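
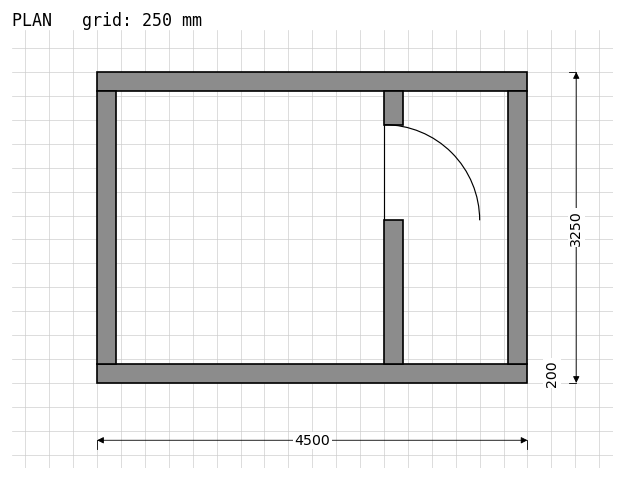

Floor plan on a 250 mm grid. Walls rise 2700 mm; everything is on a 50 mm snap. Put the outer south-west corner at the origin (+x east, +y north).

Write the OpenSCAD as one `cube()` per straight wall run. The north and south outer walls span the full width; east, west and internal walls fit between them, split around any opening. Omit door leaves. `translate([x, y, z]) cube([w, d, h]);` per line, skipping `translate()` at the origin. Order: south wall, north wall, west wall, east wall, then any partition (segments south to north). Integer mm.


cube([4500, 200, 2700]);
translate([0, 3050, 0]) cube([4500, 200, 2700]);
translate([0, 200, 0]) cube([200, 2850, 2700]);
translate([4300, 200, 0]) cube([200, 2850, 2700]);
translate([3000, 200, 0]) cube([200, 1500, 2700]);
translate([3000, 2700, 0]) cube([200, 350, 2700]);


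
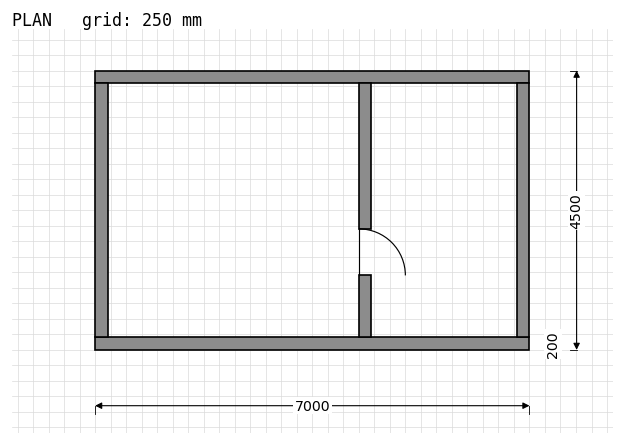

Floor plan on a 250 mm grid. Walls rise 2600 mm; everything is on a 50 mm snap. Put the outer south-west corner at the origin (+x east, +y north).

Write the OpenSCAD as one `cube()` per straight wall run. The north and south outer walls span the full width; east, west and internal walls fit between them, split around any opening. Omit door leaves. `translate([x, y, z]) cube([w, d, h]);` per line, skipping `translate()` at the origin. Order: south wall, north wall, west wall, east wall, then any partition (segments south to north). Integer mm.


cube([7000, 200, 2600]);
translate([0, 4300, 0]) cube([7000, 200, 2600]);
translate([0, 200, 0]) cube([200, 4100, 2600]);
translate([6800, 200, 0]) cube([200, 4100, 2600]);
translate([4250, 200, 0]) cube([200, 1000, 2600]);
translate([4250, 1950, 0]) cube([200, 2350, 2600]);


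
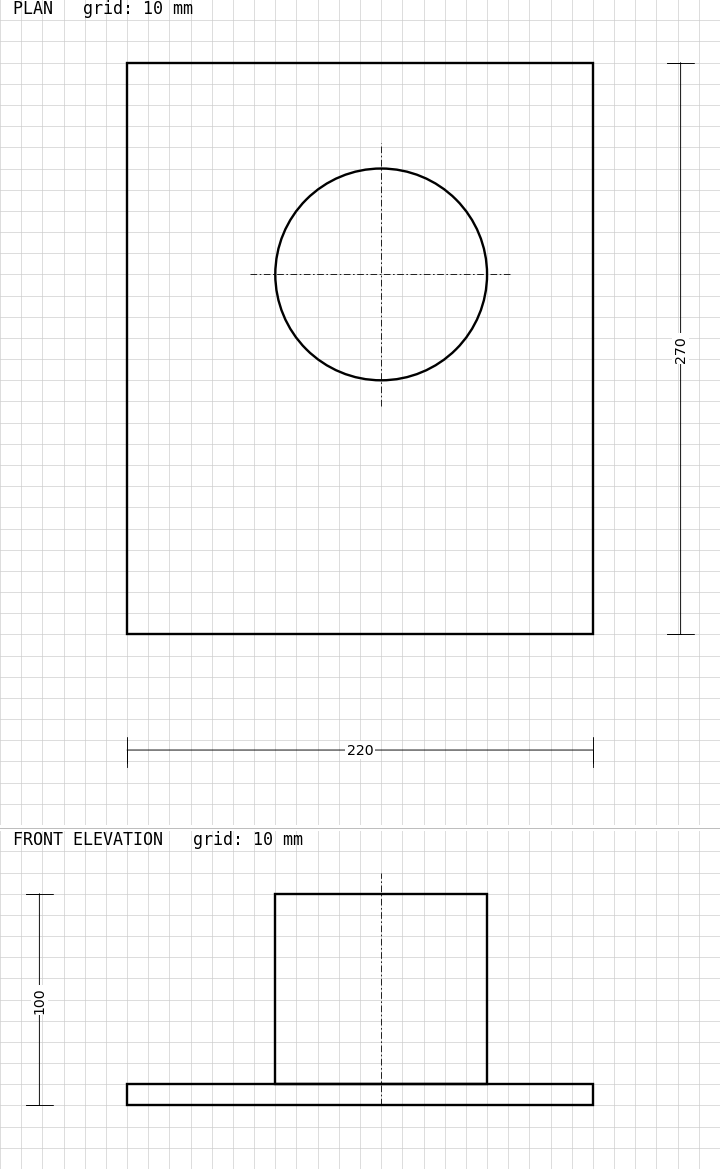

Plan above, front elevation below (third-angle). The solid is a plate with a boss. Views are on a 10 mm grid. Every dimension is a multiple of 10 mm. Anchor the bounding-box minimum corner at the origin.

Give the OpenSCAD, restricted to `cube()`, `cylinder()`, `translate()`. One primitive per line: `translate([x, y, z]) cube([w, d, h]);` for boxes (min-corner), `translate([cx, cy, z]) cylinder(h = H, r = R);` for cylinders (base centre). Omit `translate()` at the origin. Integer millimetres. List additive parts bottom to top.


cube([220, 270, 10]);
translate([120, 170, 10]) cylinder(h = 90, r = 50);


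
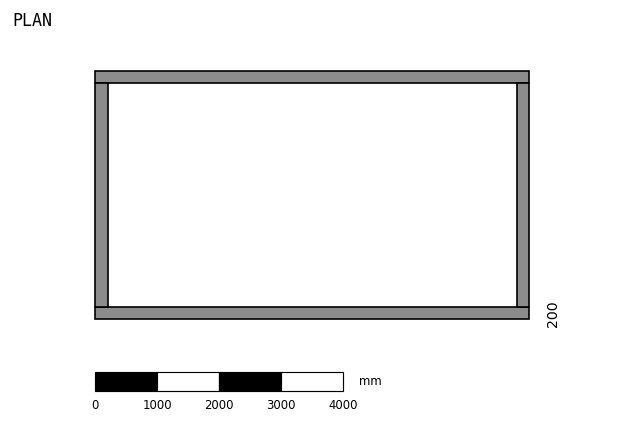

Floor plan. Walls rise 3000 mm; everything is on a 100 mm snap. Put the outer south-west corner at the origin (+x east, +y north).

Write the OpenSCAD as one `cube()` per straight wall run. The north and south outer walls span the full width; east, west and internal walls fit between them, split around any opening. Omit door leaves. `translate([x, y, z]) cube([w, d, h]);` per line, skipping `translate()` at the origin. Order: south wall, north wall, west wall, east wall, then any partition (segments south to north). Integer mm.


cube([7000, 200, 3000]);
translate([0, 3800, 0]) cube([7000, 200, 3000]);
translate([0, 200, 0]) cube([200, 3600, 3000]);
translate([6800, 200, 0]) cube([200, 3600, 3000]);


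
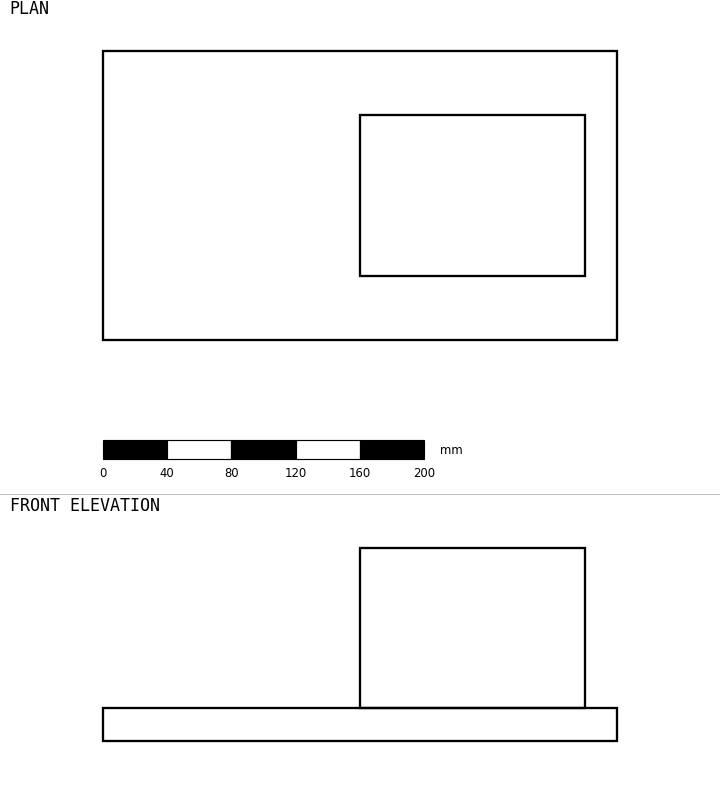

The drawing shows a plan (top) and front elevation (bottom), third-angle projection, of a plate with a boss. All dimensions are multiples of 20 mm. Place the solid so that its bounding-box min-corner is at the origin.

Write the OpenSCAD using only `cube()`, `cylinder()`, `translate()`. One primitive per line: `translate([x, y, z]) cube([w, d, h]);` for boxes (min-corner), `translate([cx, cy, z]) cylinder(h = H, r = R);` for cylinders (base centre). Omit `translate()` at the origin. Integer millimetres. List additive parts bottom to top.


cube([320, 180, 20]);
translate([160, 40, 20]) cube([140, 100, 100]);


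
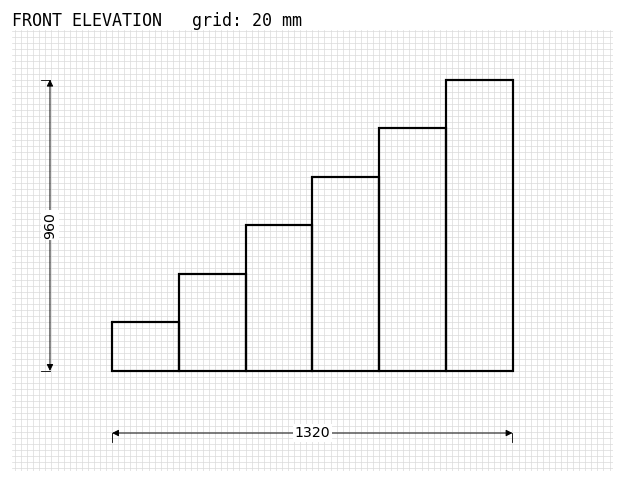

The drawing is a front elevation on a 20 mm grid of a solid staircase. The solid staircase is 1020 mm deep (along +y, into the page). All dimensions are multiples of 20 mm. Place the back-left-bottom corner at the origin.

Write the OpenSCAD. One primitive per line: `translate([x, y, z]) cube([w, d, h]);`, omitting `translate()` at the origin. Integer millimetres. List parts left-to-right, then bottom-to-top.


cube([220, 1020, 160]);
translate([220, 0, 0]) cube([220, 1020, 320]);
translate([440, 0, 0]) cube([220, 1020, 480]);
translate([660, 0, 0]) cube([220, 1020, 640]);
translate([880, 0, 0]) cube([220, 1020, 800]);
translate([1100, 0, 0]) cube([220, 1020, 960]);


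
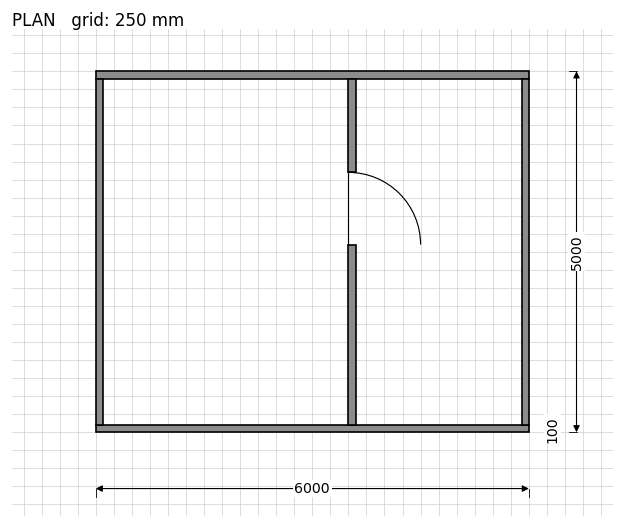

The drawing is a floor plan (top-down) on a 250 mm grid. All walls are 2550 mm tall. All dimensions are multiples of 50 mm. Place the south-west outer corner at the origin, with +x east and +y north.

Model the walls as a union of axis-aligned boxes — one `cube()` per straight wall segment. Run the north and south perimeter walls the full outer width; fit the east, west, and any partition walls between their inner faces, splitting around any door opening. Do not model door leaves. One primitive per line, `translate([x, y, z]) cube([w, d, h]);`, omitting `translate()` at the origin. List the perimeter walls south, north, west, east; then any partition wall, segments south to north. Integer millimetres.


cube([6000, 100, 2550]);
translate([0, 4900, 0]) cube([6000, 100, 2550]);
translate([0, 100, 0]) cube([100, 4800, 2550]);
translate([5900, 100, 0]) cube([100, 4800, 2550]);
translate([3500, 100, 0]) cube([100, 2500, 2550]);
translate([3500, 3600, 0]) cube([100, 1300, 2550]);


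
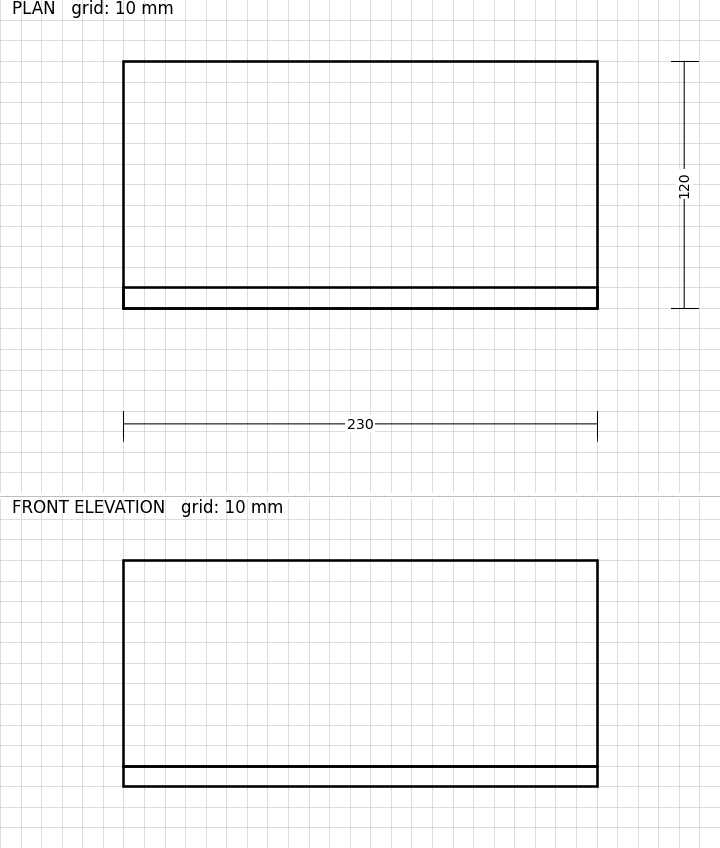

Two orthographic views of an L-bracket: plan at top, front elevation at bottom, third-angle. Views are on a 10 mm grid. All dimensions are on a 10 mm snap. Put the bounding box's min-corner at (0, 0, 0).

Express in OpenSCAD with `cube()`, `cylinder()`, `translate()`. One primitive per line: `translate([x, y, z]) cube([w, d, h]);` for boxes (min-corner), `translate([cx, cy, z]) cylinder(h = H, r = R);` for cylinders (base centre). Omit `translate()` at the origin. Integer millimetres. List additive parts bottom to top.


cube([230, 120, 10]);
translate([0, 0, 10]) cube([230, 10, 100]);


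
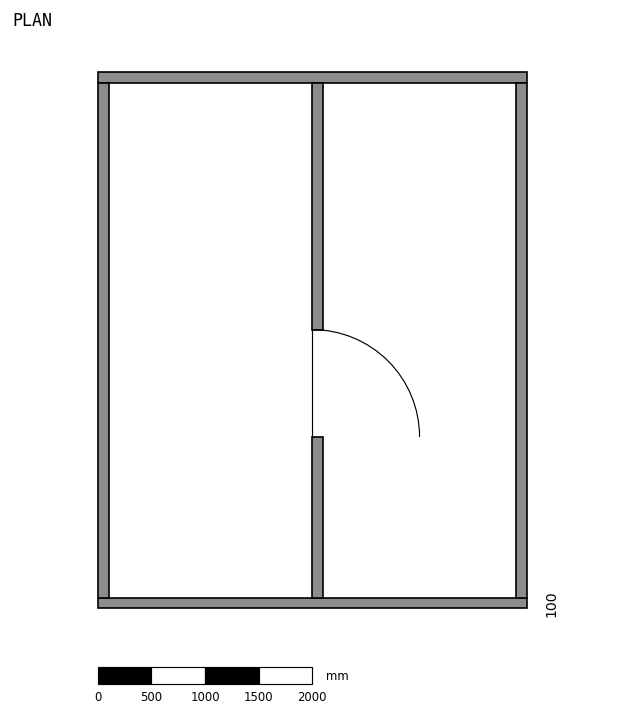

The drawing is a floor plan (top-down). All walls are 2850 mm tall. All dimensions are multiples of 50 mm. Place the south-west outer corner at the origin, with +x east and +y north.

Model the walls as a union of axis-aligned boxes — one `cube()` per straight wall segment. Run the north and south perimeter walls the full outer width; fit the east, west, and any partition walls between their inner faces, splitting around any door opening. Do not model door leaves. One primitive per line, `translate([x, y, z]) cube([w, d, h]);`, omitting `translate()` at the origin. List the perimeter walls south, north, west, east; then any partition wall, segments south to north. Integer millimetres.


cube([4000, 100, 2850]);
translate([0, 4900, 0]) cube([4000, 100, 2850]);
translate([0, 100, 0]) cube([100, 4800, 2850]);
translate([3900, 100, 0]) cube([100, 4800, 2850]);
translate([2000, 100, 0]) cube([100, 1500, 2850]);
translate([2000, 2600, 0]) cube([100, 2300, 2850]);


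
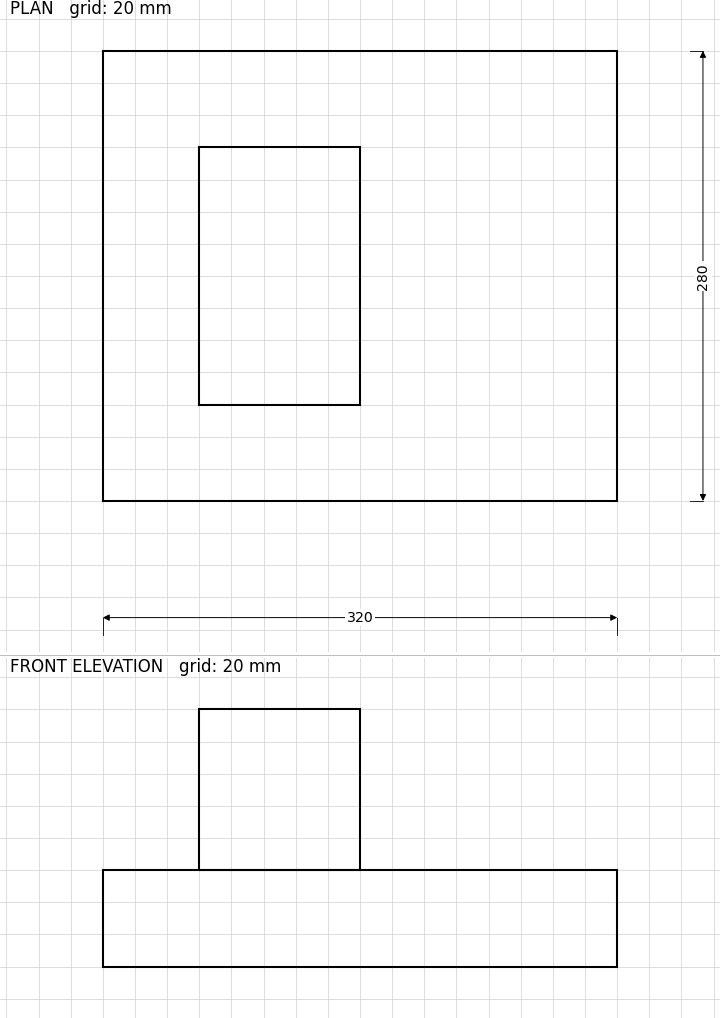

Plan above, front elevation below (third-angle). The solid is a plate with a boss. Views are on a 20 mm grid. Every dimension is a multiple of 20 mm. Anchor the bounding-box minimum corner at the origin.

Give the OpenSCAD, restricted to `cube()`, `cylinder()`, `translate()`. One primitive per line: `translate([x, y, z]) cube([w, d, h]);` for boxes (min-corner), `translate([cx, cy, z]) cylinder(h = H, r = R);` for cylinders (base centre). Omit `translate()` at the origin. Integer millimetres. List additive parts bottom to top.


cube([320, 280, 60]);
translate([60, 60, 60]) cube([100, 160, 100]);


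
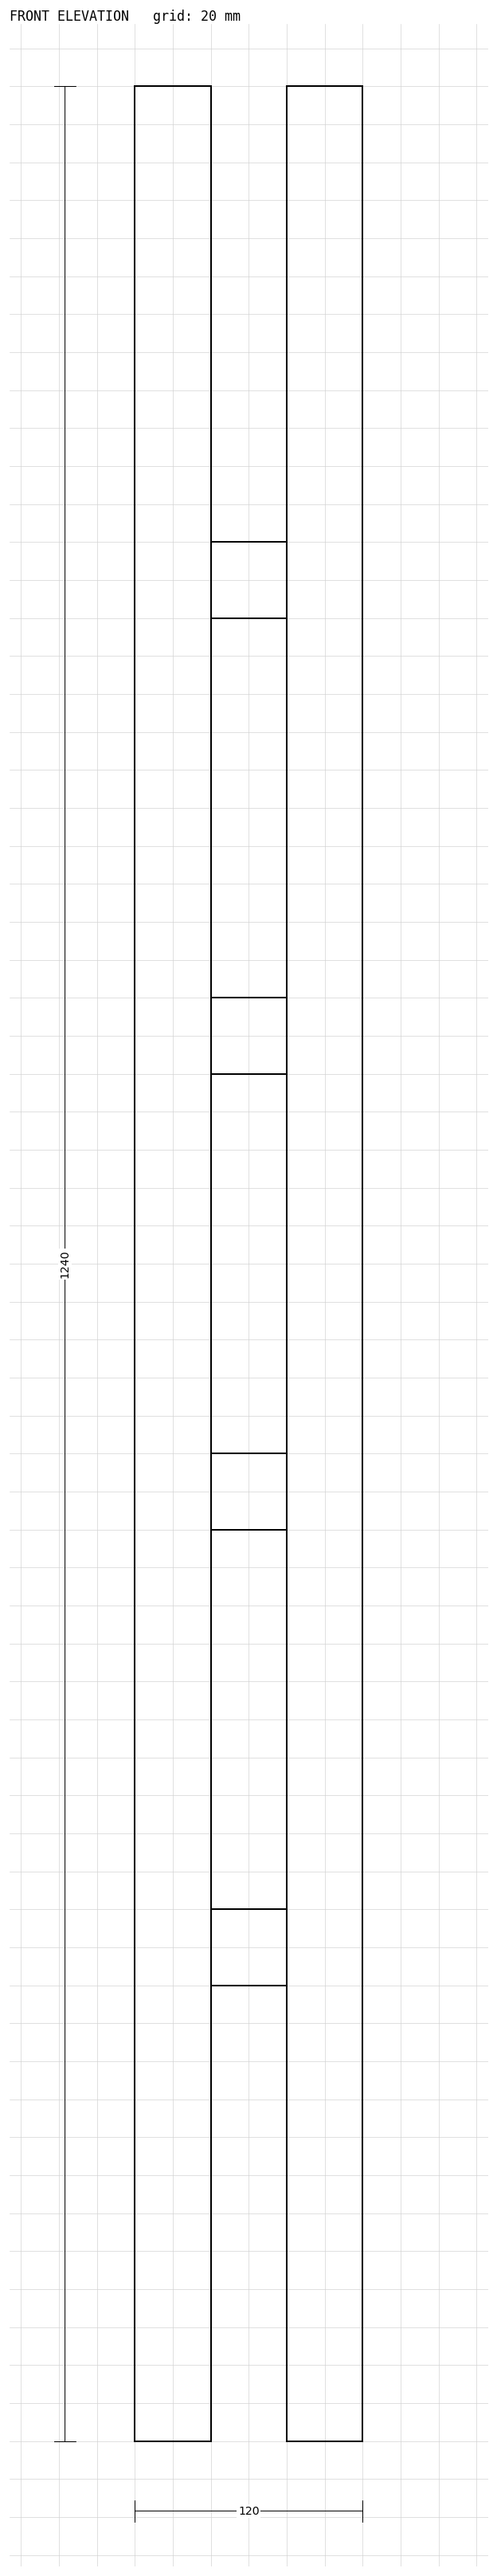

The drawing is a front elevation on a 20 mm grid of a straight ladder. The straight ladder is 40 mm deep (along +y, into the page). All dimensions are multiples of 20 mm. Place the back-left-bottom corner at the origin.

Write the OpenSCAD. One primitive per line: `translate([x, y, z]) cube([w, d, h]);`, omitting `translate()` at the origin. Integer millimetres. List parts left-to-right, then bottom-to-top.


cube([40, 40, 1240]);
translate([40, 0, 240]) cube([40, 40, 40]);
translate([40, 0, 480]) cube([40, 40, 40]);
translate([40, 0, 720]) cube([40, 40, 40]);
translate([40, 0, 960]) cube([40, 40, 40]);
translate([80, 0, 0]) cube([40, 40, 1240]);


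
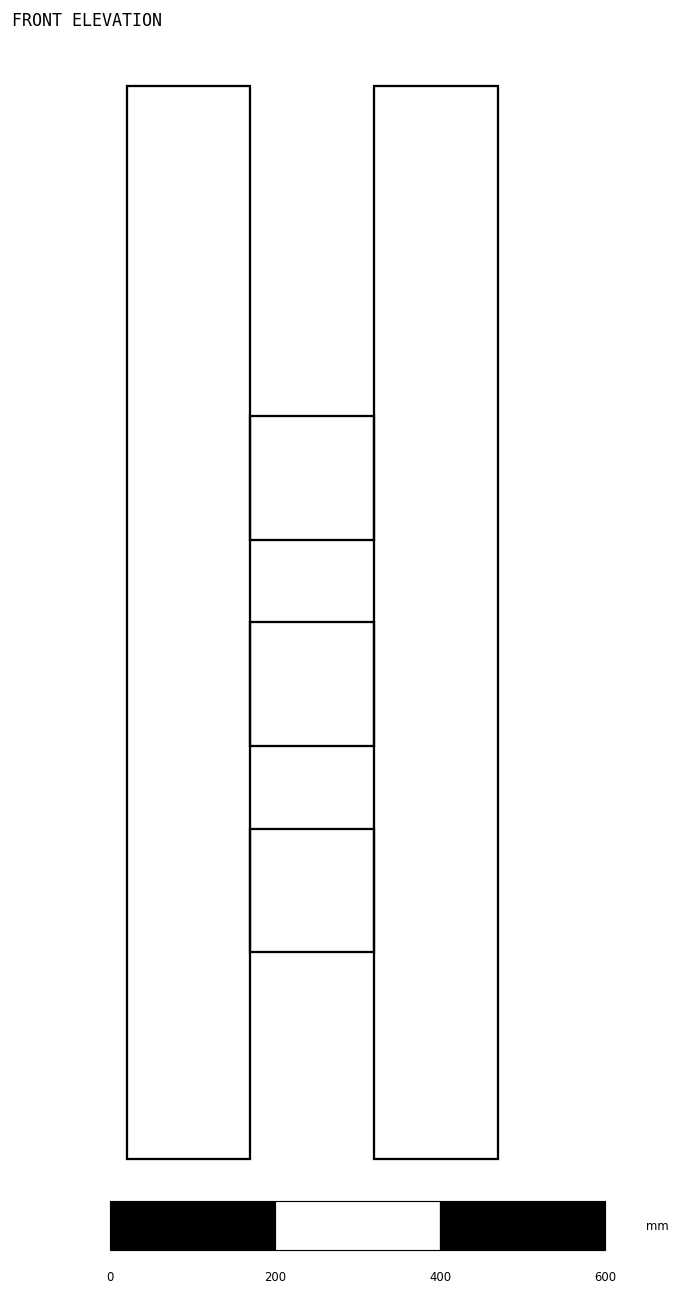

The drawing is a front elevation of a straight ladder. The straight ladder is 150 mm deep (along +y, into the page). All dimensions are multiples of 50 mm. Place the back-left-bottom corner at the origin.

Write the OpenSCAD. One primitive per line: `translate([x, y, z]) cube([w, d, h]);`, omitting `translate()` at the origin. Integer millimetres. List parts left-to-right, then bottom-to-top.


cube([150, 150, 1300]);
translate([150, 0, 250]) cube([150, 150, 150]);
translate([150, 0, 500]) cube([150, 150, 150]);
translate([150, 0, 750]) cube([150, 150, 150]);
translate([300, 0, 0]) cube([150, 150, 1300]);


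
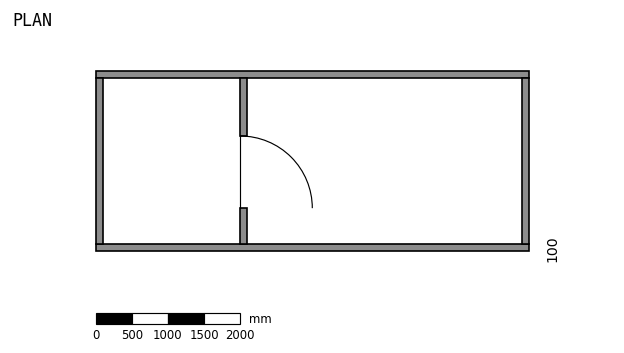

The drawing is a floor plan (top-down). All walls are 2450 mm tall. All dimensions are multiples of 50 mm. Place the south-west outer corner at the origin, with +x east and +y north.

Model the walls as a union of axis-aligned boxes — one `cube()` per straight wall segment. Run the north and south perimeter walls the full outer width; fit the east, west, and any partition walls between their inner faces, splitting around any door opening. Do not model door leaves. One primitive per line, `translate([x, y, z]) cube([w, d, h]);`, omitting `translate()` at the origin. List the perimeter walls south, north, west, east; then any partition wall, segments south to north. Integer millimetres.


cube([6000, 100, 2450]);
translate([0, 2400, 0]) cube([6000, 100, 2450]);
translate([0, 100, 0]) cube([100, 2300, 2450]);
translate([5900, 100, 0]) cube([100, 2300, 2450]);
translate([2000, 100, 0]) cube([100, 500, 2450]);
translate([2000, 1600, 0]) cube([100, 800, 2450]);


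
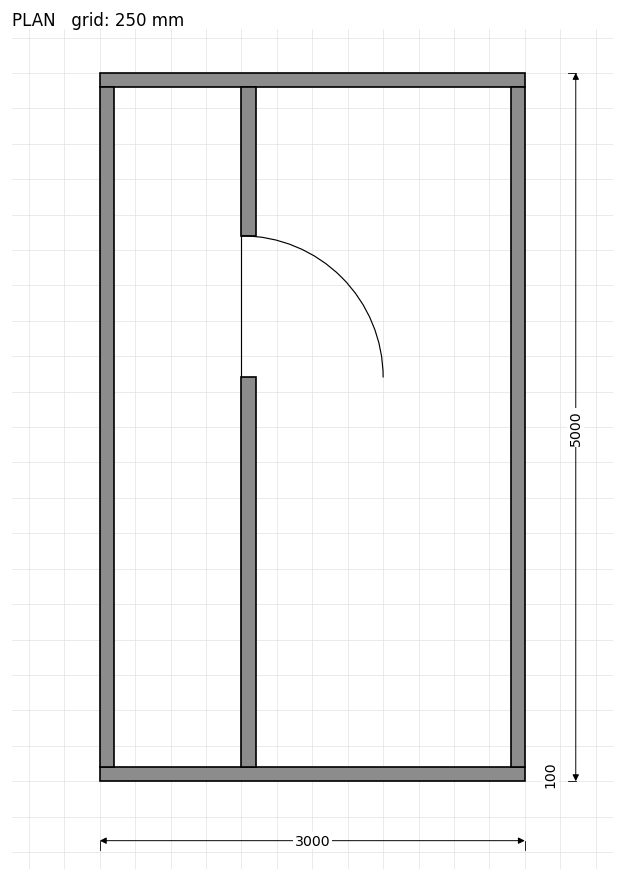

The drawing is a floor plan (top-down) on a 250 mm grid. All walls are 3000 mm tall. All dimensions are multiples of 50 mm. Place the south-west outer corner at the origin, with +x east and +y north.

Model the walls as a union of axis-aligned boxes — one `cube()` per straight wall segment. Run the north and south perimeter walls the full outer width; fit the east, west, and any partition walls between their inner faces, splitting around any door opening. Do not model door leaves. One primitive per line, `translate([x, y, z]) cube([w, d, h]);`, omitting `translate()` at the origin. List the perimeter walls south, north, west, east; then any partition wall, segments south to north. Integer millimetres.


cube([3000, 100, 3000]);
translate([0, 4900, 0]) cube([3000, 100, 3000]);
translate([0, 100, 0]) cube([100, 4800, 3000]);
translate([2900, 100, 0]) cube([100, 4800, 3000]);
translate([1000, 100, 0]) cube([100, 2750, 3000]);
translate([1000, 3850, 0]) cube([100, 1050, 3000]);


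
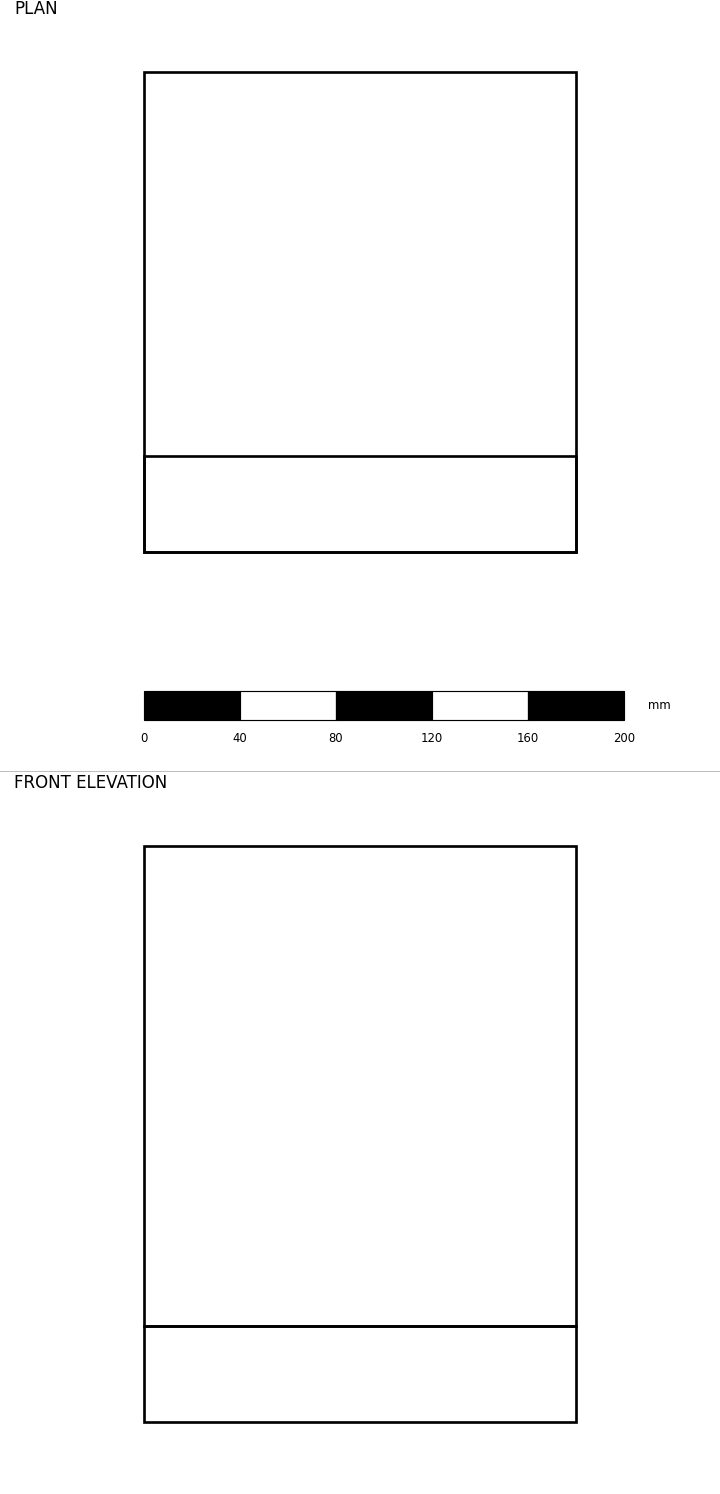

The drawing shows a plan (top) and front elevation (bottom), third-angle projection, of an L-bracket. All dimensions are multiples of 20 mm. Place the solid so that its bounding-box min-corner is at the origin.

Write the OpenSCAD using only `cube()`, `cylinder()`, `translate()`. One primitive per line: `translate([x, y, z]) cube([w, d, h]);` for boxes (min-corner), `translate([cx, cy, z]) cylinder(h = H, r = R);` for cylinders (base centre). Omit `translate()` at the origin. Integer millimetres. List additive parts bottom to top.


cube([180, 200, 40]);
translate([0, 0, 40]) cube([180, 40, 200]);


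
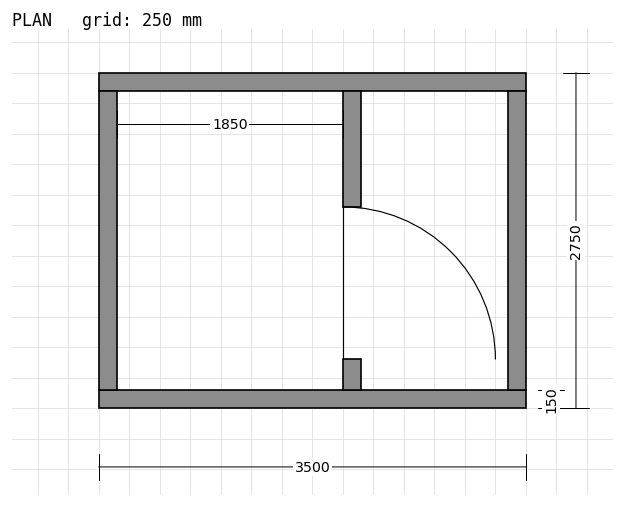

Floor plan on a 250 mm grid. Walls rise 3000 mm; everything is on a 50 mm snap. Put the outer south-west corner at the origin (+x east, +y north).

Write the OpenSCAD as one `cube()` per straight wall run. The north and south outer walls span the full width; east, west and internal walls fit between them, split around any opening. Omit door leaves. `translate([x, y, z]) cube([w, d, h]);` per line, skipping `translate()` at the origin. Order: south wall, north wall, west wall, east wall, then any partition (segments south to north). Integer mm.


cube([3500, 150, 3000]);
translate([0, 2600, 0]) cube([3500, 150, 3000]);
translate([0, 150, 0]) cube([150, 2450, 3000]);
translate([3350, 150, 0]) cube([150, 2450, 3000]);
translate([2000, 150, 0]) cube([150, 250, 3000]);
translate([2000, 1650, 0]) cube([150, 950, 3000]);


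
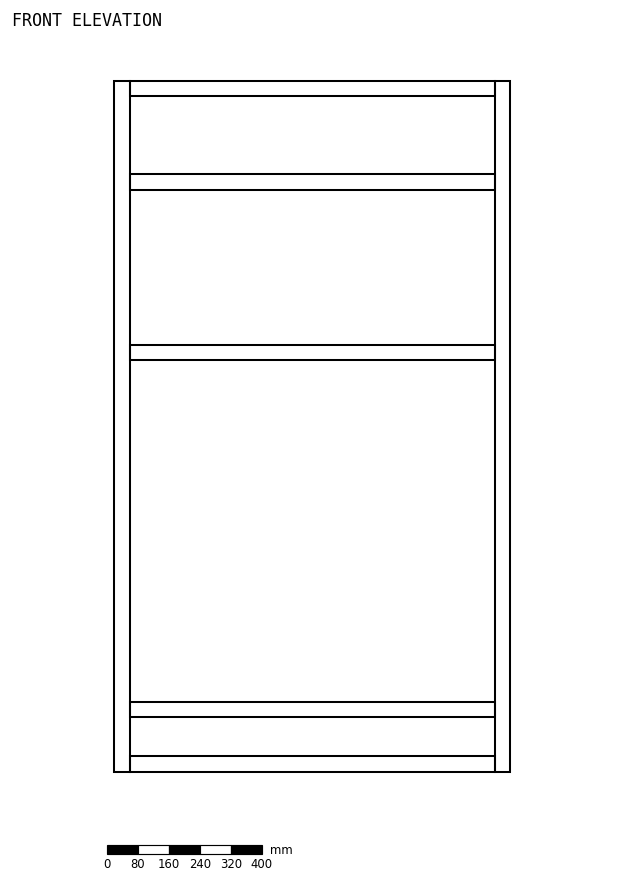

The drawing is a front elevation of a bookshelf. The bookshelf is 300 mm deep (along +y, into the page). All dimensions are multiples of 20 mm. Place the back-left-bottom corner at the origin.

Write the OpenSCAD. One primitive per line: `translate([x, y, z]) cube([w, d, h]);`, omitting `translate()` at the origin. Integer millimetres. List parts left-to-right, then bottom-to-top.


cube([40, 300, 1780]);
translate([40, 0, 0]) cube([940, 300, 40]);
translate([40, 0, 140]) cube([940, 300, 40]);
translate([40, 0, 1060]) cube([940, 300, 40]);
translate([40, 0, 1500]) cube([940, 300, 40]);
translate([40, 0, 1740]) cube([940, 300, 40]);
translate([980, 0, 0]) cube([40, 300, 1780]);


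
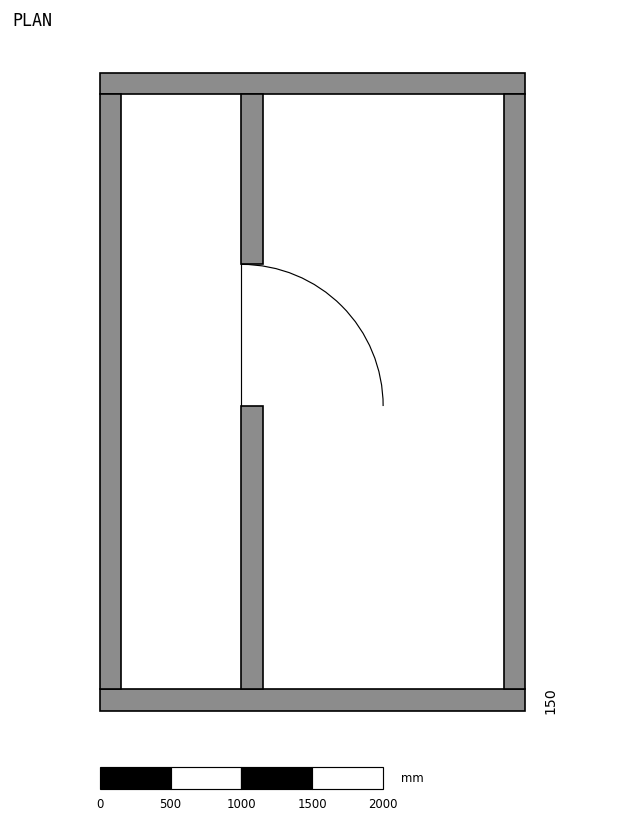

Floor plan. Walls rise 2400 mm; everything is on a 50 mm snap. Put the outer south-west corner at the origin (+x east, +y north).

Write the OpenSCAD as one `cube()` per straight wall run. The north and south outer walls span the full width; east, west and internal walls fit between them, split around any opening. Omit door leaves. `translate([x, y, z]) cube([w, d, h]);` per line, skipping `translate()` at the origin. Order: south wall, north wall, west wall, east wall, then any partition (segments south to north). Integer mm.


cube([3000, 150, 2400]);
translate([0, 4350, 0]) cube([3000, 150, 2400]);
translate([0, 150, 0]) cube([150, 4200, 2400]);
translate([2850, 150, 0]) cube([150, 4200, 2400]);
translate([1000, 150, 0]) cube([150, 2000, 2400]);
translate([1000, 3150, 0]) cube([150, 1200, 2400]);


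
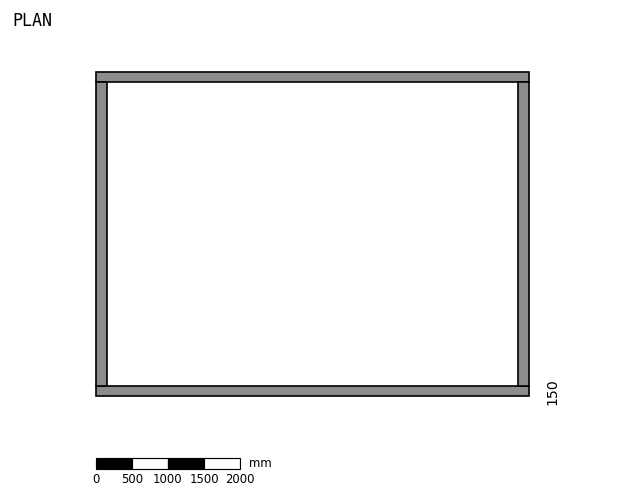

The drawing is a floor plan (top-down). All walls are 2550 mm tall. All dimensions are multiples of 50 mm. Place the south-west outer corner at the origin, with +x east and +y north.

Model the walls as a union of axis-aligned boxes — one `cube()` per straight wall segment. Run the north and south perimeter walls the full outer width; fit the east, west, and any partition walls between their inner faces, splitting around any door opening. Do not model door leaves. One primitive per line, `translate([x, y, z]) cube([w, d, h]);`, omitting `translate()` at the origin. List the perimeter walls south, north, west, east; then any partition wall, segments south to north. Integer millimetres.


cube([6000, 150, 2550]);
translate([0, 4350, 0]) cube([6000, 150, 2550]);
translate([0, 150, 0]) cube([150, 4200, 2550]);
translate([5850, 150, 0]) cube([150, 4200, 2550]);


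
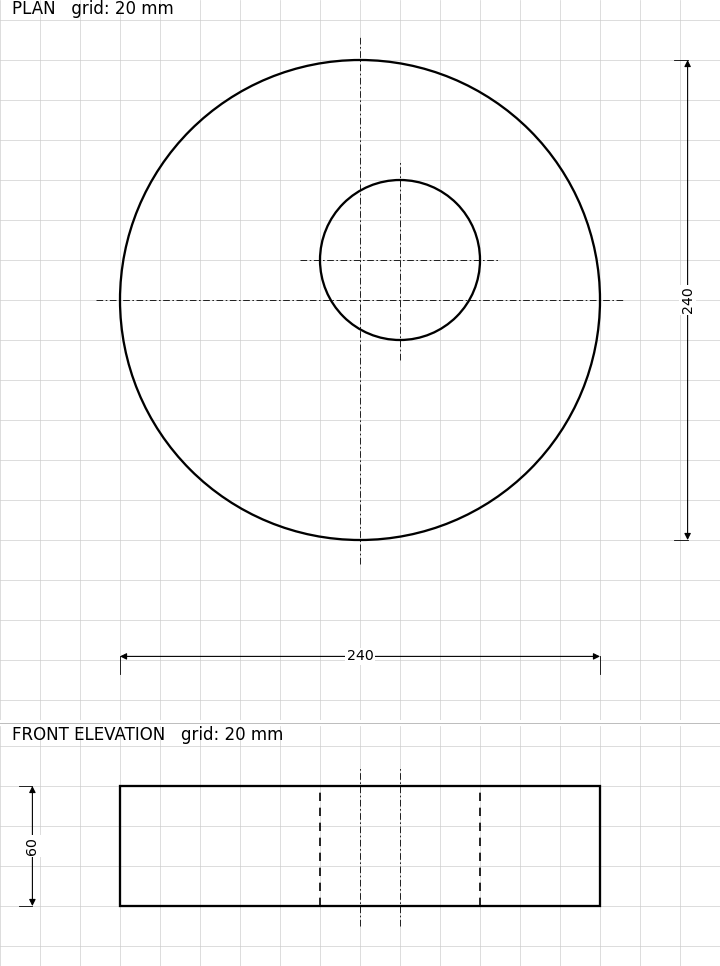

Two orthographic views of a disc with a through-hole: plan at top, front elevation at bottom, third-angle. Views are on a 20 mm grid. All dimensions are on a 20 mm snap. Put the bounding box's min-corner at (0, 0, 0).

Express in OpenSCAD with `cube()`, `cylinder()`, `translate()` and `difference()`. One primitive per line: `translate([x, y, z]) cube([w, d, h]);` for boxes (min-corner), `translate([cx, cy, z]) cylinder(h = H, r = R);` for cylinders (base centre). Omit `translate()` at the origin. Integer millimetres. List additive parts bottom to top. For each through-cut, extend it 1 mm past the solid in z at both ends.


difference() {
  translate([120, 120, 0]) cylinder(h = 60, r = 120);
  translate([140, 140, -1]) cylinder(h = 62, r = 40);
}


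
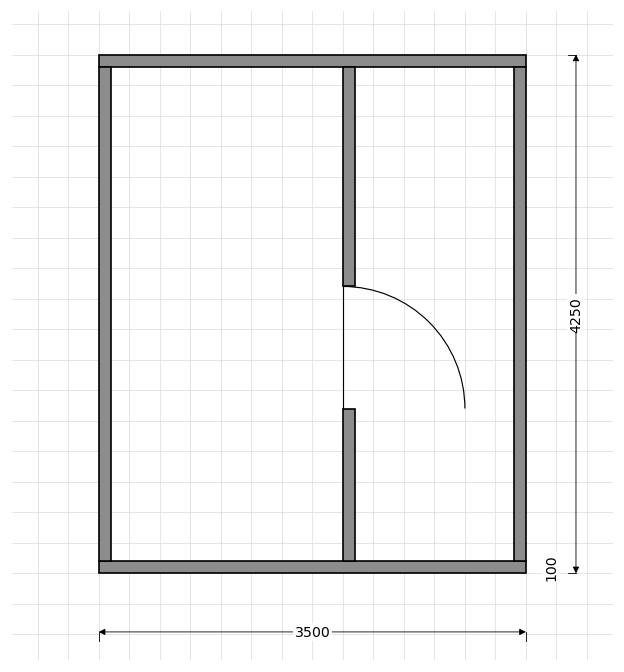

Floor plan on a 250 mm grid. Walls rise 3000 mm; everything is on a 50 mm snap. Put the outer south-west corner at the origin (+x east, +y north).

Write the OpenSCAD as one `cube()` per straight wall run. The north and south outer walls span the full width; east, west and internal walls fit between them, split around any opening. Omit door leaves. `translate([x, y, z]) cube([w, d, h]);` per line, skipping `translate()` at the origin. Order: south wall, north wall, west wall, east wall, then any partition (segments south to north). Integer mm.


cube([3500, 100, 3000]);
translate([0, 4150, 0]) cube([3500, 100, 3000]);
translate([0, 100, 0]) cube([100, 4050, 3000]);
translate([3400, 100, 0]) cube([100, 4050, 3000]);
translate([2000, 100, 0]) cube([100, 1250, 3000]);
translate([2000, 2350, 0]) cube([100, 1800, 3000]);


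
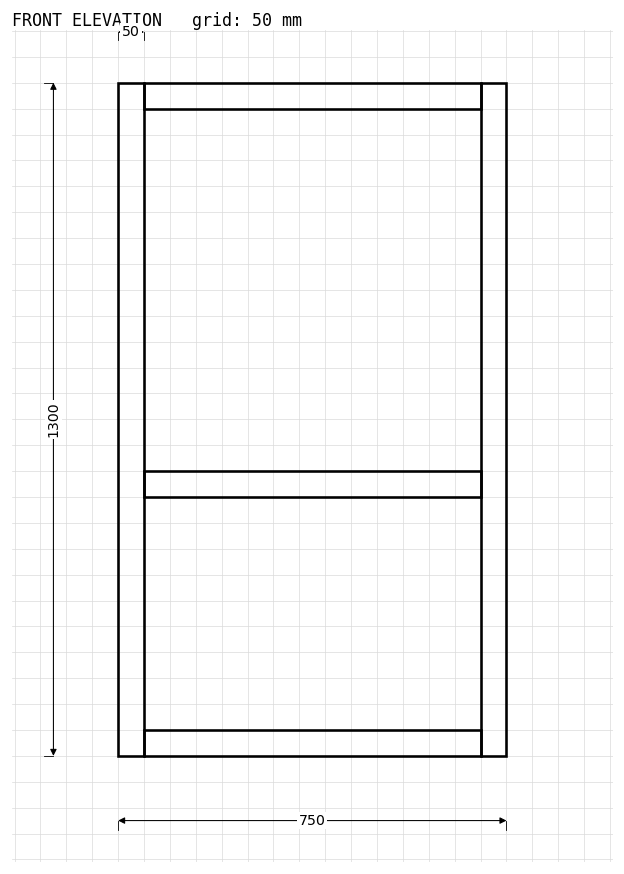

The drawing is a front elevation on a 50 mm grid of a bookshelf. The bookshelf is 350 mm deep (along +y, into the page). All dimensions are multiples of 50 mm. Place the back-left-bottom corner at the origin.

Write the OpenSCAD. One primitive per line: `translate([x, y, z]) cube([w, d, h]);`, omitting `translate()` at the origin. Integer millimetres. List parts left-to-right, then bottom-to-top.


cube([50, 350, 1300]);
translate([50, 0, 0]) cube([650, 350, 50]);
translate([50, 0, 500]) cube([650, 350, 50]);
translate([50, 0, 1250]) cube([650, 350, 50]);
translate([700, 0, 0]) cube([50, 350, 1300]);


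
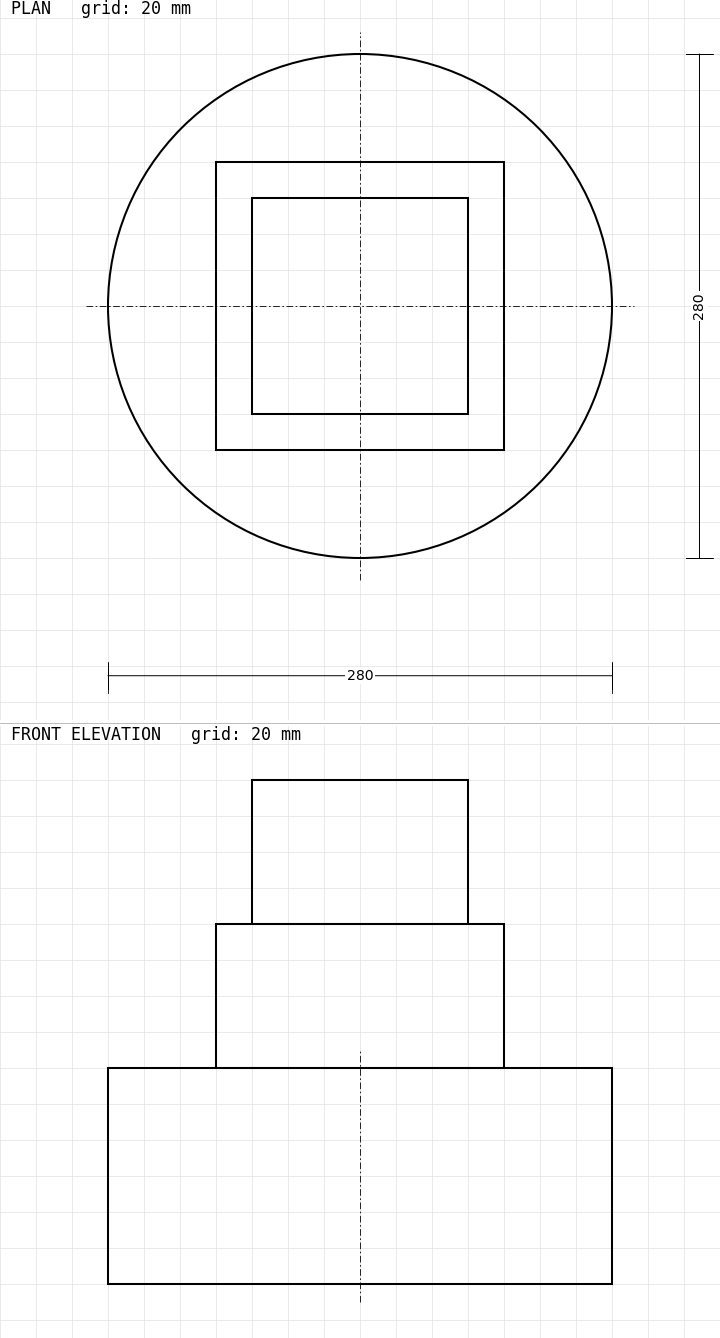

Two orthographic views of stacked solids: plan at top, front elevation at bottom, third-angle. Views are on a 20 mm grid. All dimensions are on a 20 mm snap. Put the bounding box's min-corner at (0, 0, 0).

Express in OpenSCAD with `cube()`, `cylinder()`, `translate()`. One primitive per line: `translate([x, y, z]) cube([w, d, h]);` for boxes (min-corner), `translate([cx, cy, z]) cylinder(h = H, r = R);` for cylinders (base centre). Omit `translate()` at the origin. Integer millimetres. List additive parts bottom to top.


translate([140, 140, 0]) cylinder(h = 120, r = 140);
translate([60, 60, 120]) cube([160, 160, 80]);
translate([80, 80, 200]) cube([120, 120, 80]);


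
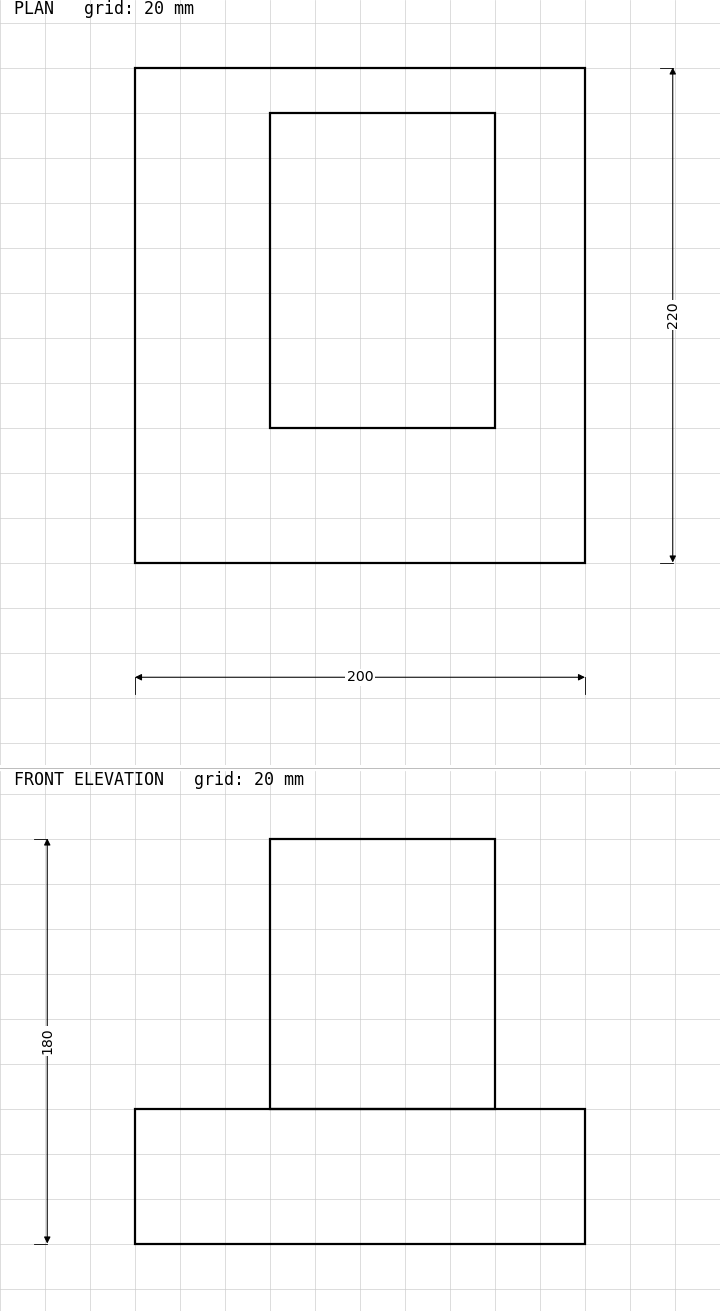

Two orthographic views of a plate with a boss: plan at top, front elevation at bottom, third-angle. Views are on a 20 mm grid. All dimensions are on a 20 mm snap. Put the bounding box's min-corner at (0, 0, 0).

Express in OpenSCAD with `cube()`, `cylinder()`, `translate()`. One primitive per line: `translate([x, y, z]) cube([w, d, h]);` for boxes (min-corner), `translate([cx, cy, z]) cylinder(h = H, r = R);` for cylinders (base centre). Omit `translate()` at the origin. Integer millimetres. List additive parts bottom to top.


cube([200, 220, 60]);
translate([60, 60, 60]) cube([100, 140, 120]);


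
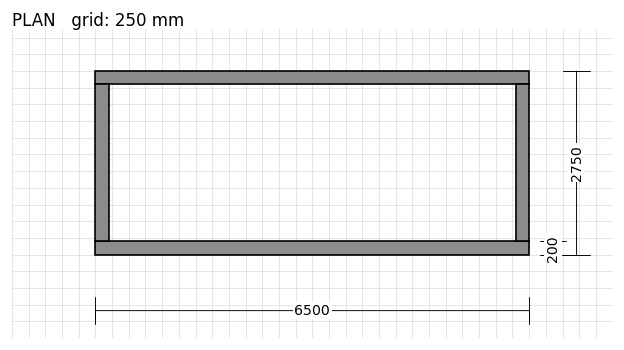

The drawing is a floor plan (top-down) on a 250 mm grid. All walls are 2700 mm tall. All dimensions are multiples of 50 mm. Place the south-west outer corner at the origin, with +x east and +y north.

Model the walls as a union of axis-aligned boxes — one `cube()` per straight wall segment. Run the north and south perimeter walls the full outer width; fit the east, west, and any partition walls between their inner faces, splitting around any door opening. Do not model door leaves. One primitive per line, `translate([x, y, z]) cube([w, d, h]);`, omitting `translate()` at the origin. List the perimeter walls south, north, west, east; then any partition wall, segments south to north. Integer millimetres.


cube([6500, 200, 2700]);
translate([0, 2550, 0]) cube([6500, 200, 2700]);
translate([0, 200, 0]) cube([200, 2350, 2700]);
translate([6300, 200, 0]) cube([200, 2350, 2700]);


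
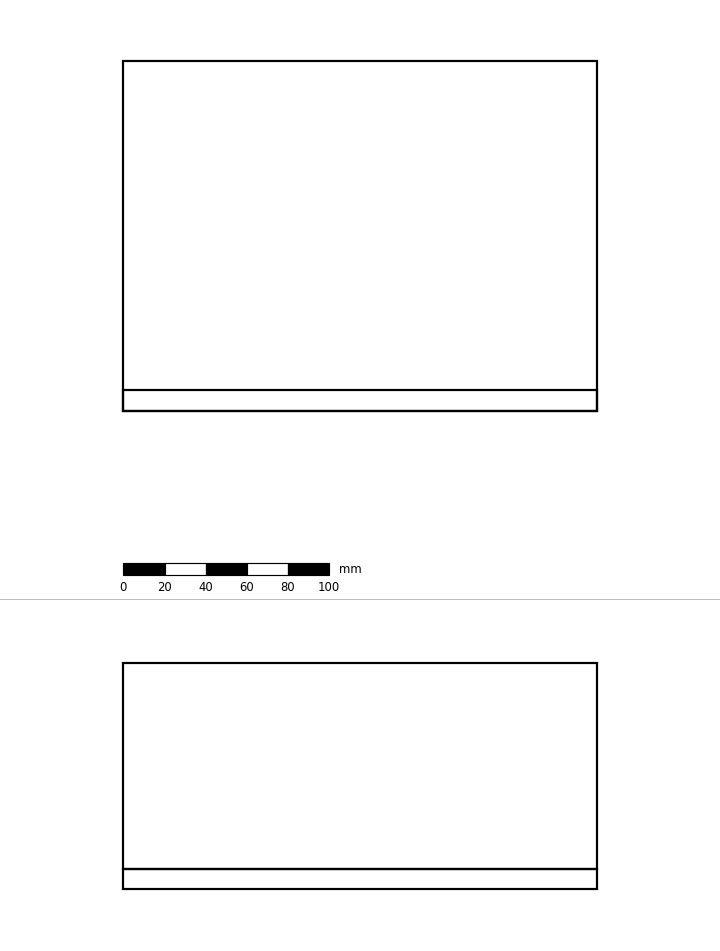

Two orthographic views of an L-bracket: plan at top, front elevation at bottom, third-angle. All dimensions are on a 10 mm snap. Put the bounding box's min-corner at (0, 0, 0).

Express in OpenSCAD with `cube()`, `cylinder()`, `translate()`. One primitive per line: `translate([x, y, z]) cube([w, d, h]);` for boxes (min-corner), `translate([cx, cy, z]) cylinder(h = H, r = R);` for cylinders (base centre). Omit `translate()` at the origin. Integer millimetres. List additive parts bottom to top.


cube([230, 170, 10]);
translate([0, 0, 10]) cube([230, 10, 100]);


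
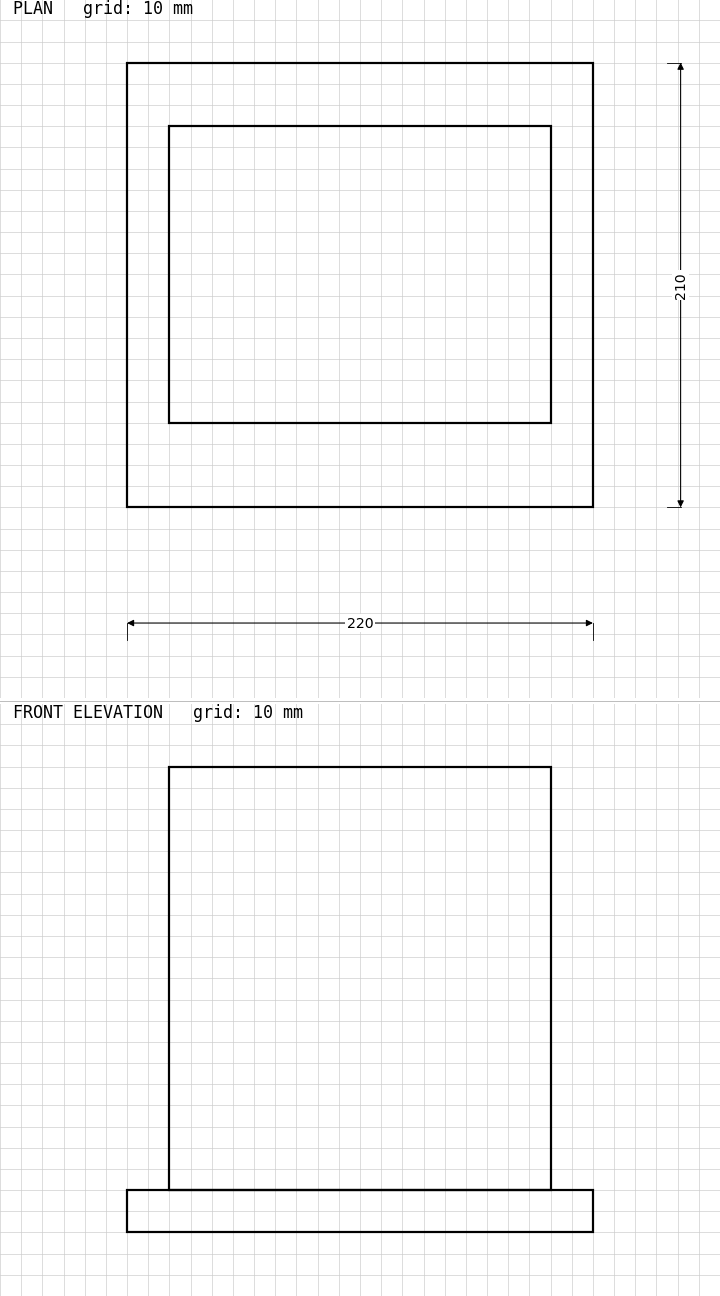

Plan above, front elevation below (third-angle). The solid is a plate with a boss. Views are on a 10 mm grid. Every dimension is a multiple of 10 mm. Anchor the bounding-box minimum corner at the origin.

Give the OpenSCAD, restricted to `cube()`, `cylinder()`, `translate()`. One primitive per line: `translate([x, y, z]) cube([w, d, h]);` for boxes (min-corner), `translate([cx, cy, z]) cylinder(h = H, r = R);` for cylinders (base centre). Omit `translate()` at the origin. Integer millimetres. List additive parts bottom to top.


cube([220, 210, 20]);
translate([20, 40, 20]) cube([180, 140, 200]);


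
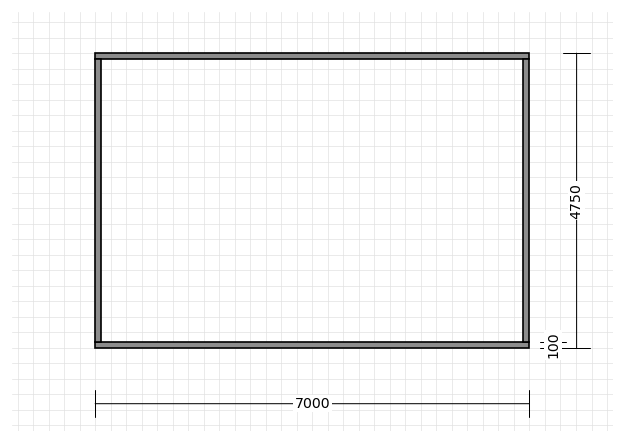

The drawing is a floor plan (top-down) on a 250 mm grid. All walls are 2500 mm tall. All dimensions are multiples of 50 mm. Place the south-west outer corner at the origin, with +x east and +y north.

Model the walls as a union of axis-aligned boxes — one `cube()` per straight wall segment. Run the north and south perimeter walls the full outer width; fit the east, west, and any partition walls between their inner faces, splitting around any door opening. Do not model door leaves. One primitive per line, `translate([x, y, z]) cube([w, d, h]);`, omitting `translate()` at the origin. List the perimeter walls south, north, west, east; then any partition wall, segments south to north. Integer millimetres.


cube([7000, 100, 2500]);
translate([0, 4650, 0]) cube([7000, 100, 2500]);
translate([0, 100, 0]) cube([100, 4550, 2500]);
translate([6900, 100, 0]) cube([100, 4550, 2500]);


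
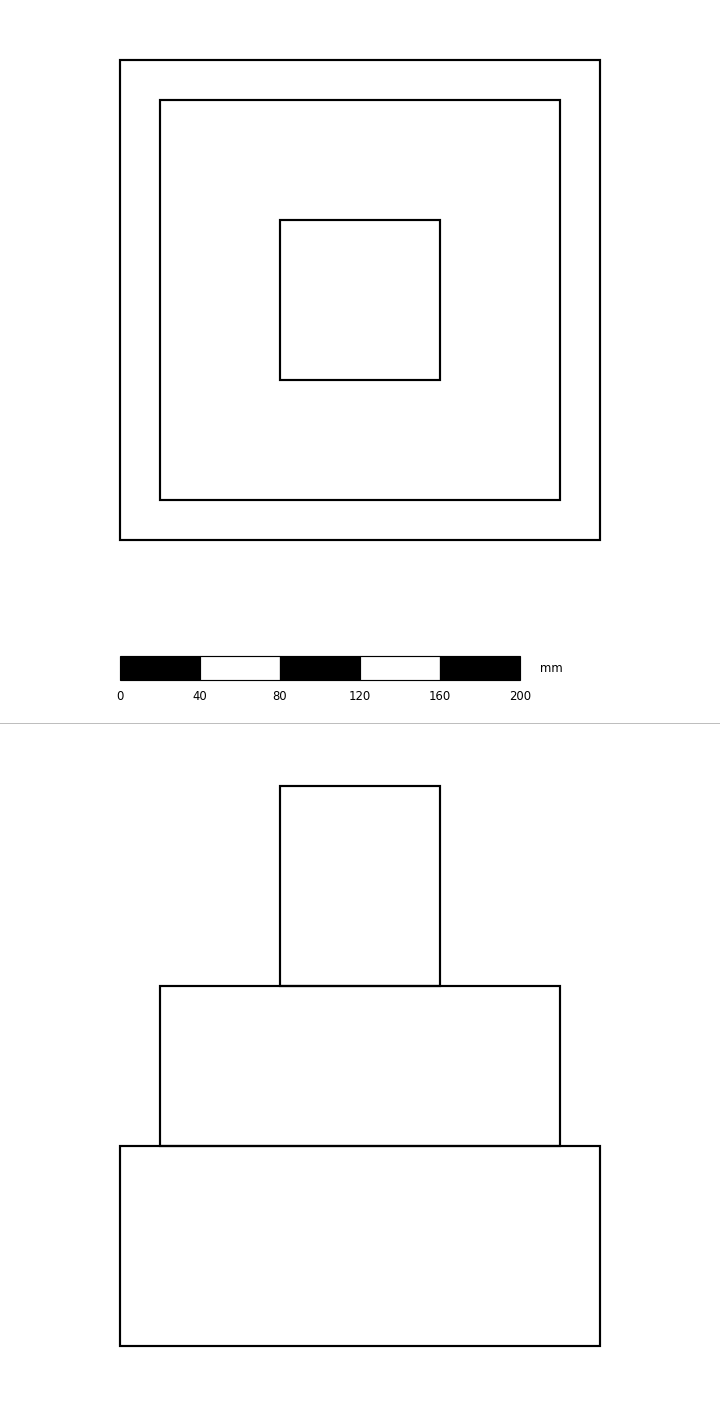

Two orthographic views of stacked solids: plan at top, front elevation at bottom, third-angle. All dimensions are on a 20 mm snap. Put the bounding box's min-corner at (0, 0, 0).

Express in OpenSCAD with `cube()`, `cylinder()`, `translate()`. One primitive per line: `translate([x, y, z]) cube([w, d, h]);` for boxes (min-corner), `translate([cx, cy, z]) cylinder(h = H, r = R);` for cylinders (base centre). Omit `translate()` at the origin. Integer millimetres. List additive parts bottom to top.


cube([240, 240, 100]);
translate([20, 20, 100]) cube([200, 200, 80]);
translate([80, 80, 180]) cube([80, 80, 100]);


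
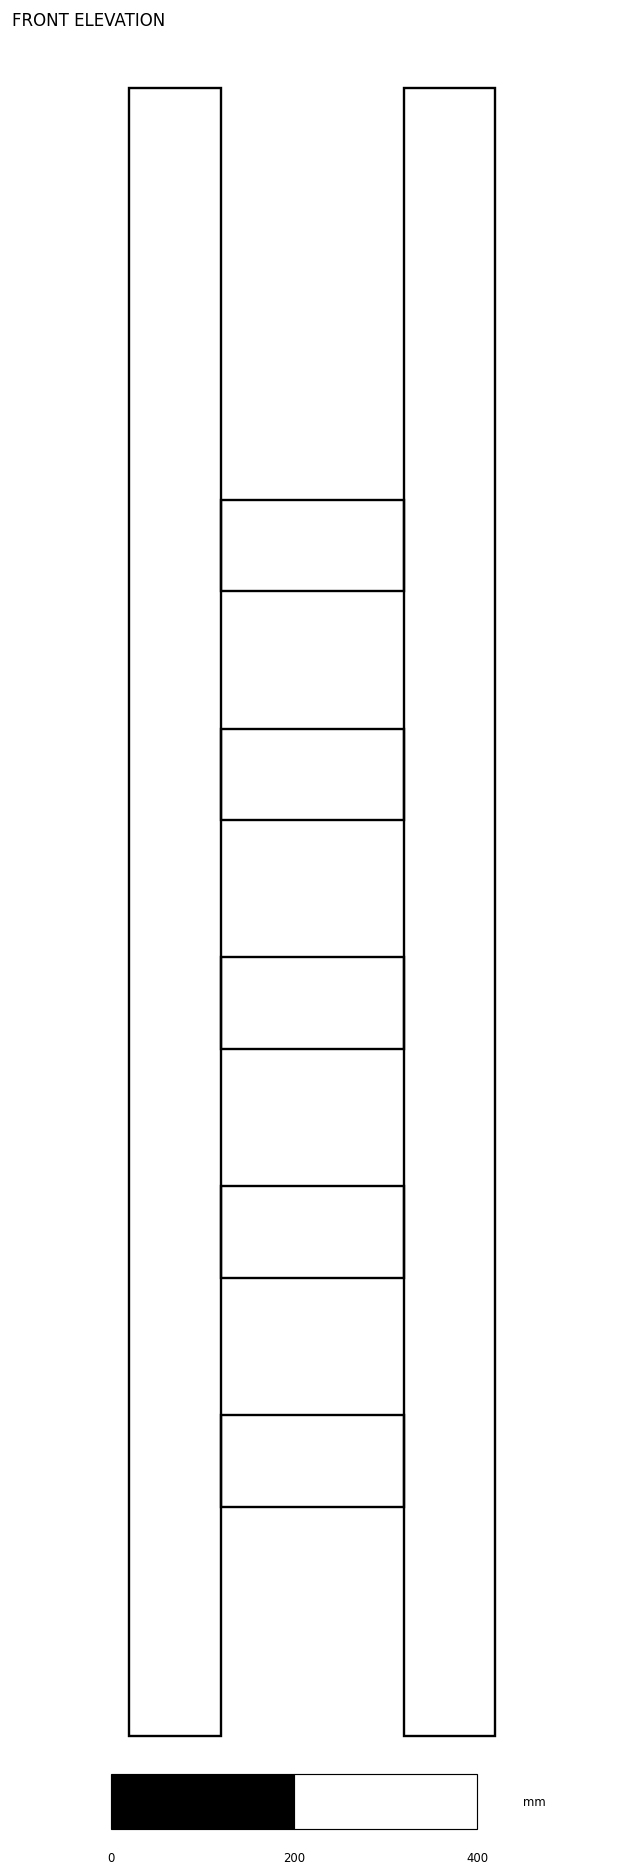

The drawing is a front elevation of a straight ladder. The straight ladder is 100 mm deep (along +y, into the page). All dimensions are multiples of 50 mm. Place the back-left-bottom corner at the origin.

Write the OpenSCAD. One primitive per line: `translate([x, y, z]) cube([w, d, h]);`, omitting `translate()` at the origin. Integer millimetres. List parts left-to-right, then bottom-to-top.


cube([100, 100, 1800]);
translate([100, 0, 250]) cube([200, 100, 100]);
translate([100, 0, 500]) cube([200, 100, 100]);
translate([100, 0, 750]) cube([200, 100, 100]);
translate([100, 0, 1000]) cube([200, 100, 100]);
translate([100, 0, 1250]) cube([200, 100, 100]);
translate([300, 0, 0]) cube([100, 100, 1800]);


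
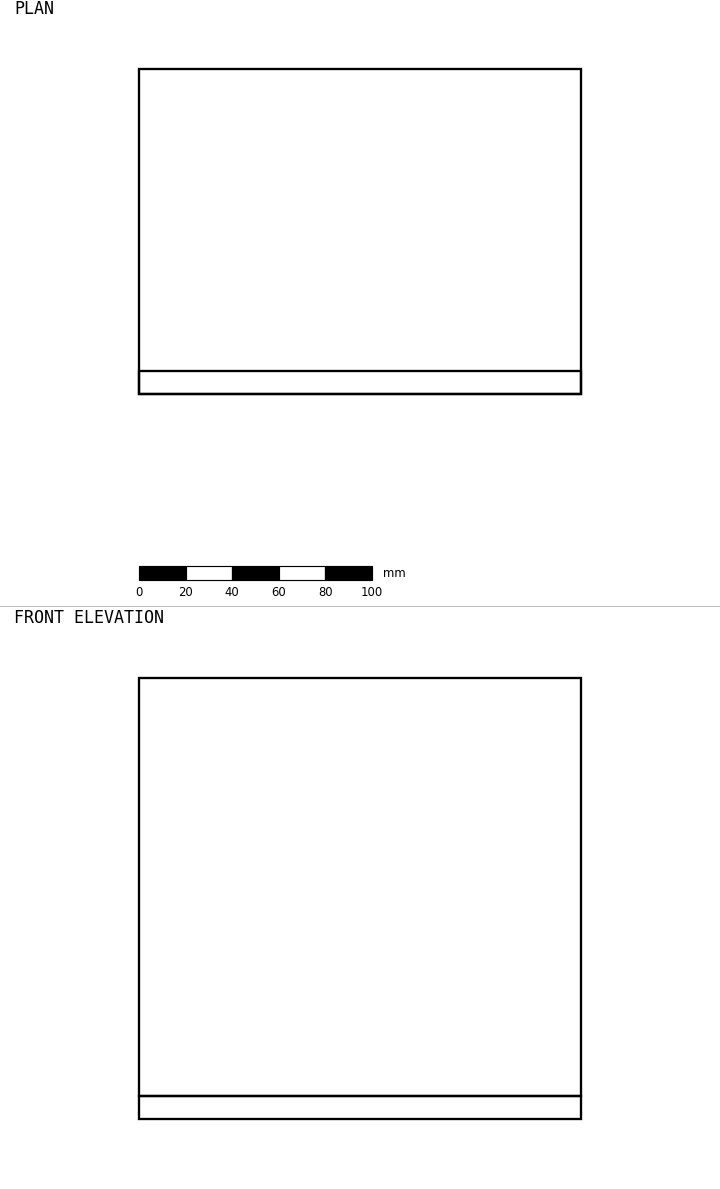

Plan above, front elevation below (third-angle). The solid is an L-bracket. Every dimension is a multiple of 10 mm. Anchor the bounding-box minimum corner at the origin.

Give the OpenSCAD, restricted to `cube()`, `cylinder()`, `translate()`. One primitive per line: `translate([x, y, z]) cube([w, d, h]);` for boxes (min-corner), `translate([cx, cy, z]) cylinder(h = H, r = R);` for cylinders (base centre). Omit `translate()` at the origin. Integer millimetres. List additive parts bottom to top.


cube([190, 140, 10]);
translate([0, 0, 10]) cube([190, 10, 180]);


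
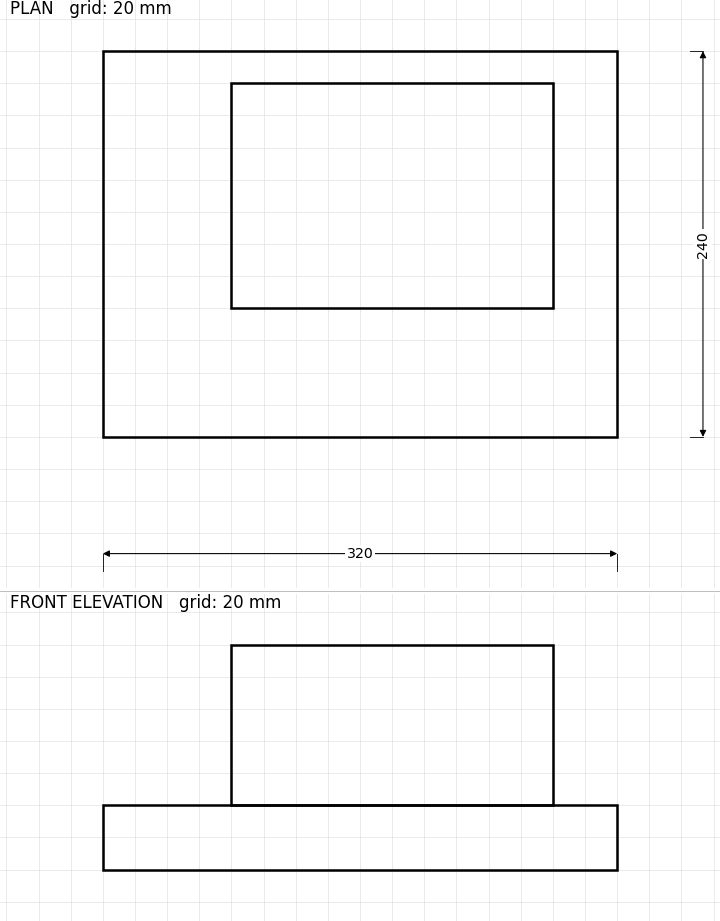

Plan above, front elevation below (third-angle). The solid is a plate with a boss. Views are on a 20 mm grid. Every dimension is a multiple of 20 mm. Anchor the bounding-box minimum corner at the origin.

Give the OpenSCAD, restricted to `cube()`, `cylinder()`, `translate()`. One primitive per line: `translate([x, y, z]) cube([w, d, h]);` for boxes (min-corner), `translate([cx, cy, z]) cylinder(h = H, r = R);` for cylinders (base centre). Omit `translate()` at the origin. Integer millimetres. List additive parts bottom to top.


cube([320, 240, 40]);
translate([80, 80, 40]) cube([200, 140, 100]);


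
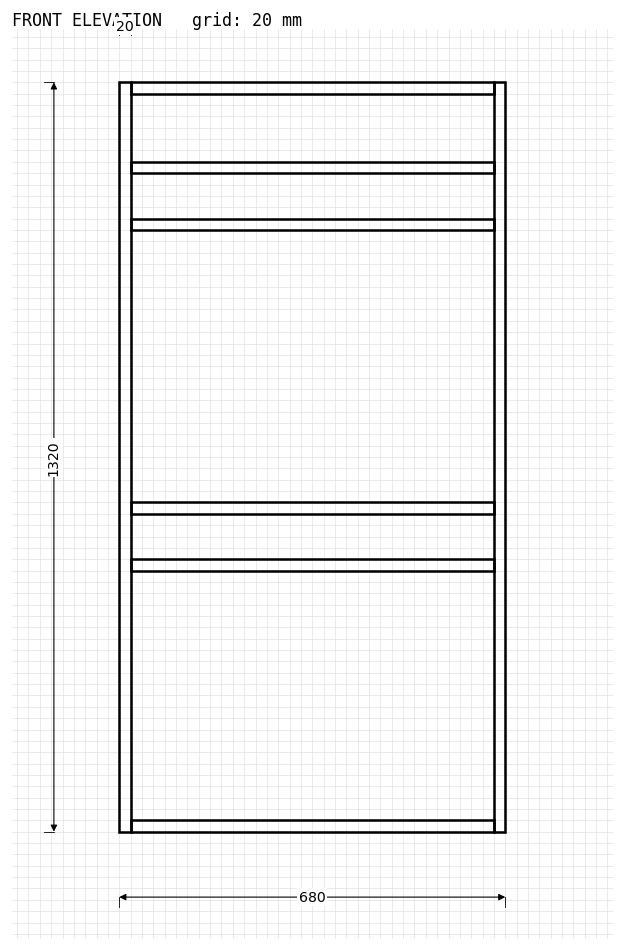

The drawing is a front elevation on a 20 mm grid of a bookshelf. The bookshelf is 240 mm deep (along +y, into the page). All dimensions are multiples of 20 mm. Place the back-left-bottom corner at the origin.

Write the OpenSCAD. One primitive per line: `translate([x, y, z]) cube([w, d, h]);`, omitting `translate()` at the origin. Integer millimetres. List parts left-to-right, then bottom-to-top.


cube([20, 240, 1320]);
translate([20, 0, 0]) cube([640, 240, 20]);
translate([20, 0, 460]) cube([640, 240, 20]);
translate([20, 0, 560]) cube([640, 240, 20]);
translate([20, 0, 1060]) cube([640, 240, 20]);
translate([20, 0, 1160]) cube([640, 240, 20]);
translate([20, 0, 1300]) cube([640, 240, 20]);
translate([660, 0, 0]) cube([20, 240, 1320]);


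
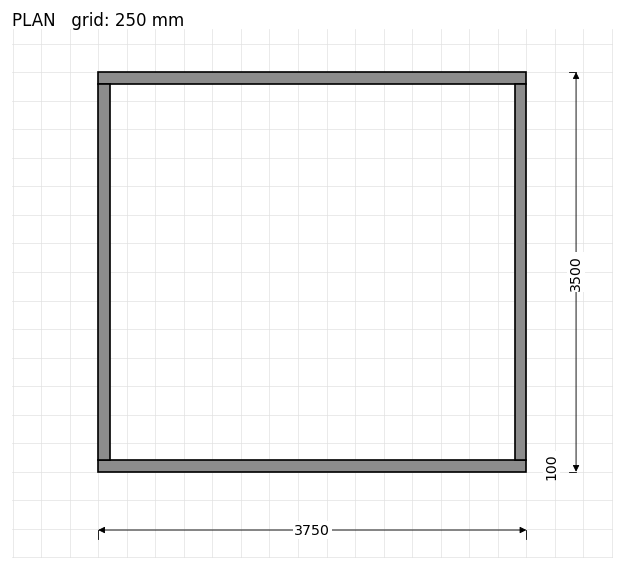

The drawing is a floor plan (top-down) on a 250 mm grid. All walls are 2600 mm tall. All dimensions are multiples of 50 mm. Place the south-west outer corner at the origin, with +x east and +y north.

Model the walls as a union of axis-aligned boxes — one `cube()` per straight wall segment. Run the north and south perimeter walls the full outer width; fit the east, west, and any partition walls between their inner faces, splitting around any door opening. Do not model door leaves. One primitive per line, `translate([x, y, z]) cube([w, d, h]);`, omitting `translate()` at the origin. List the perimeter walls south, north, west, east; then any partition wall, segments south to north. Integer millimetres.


cube([3750, 100, 2600]);
translate([0, 3400, 0]) cube([3750, 100, 2600]);
translate([0, 100, 0]) cube([100, 3300, 2600]);
translate([3650, 100, 0]) cube([100, 3300, 2600]);


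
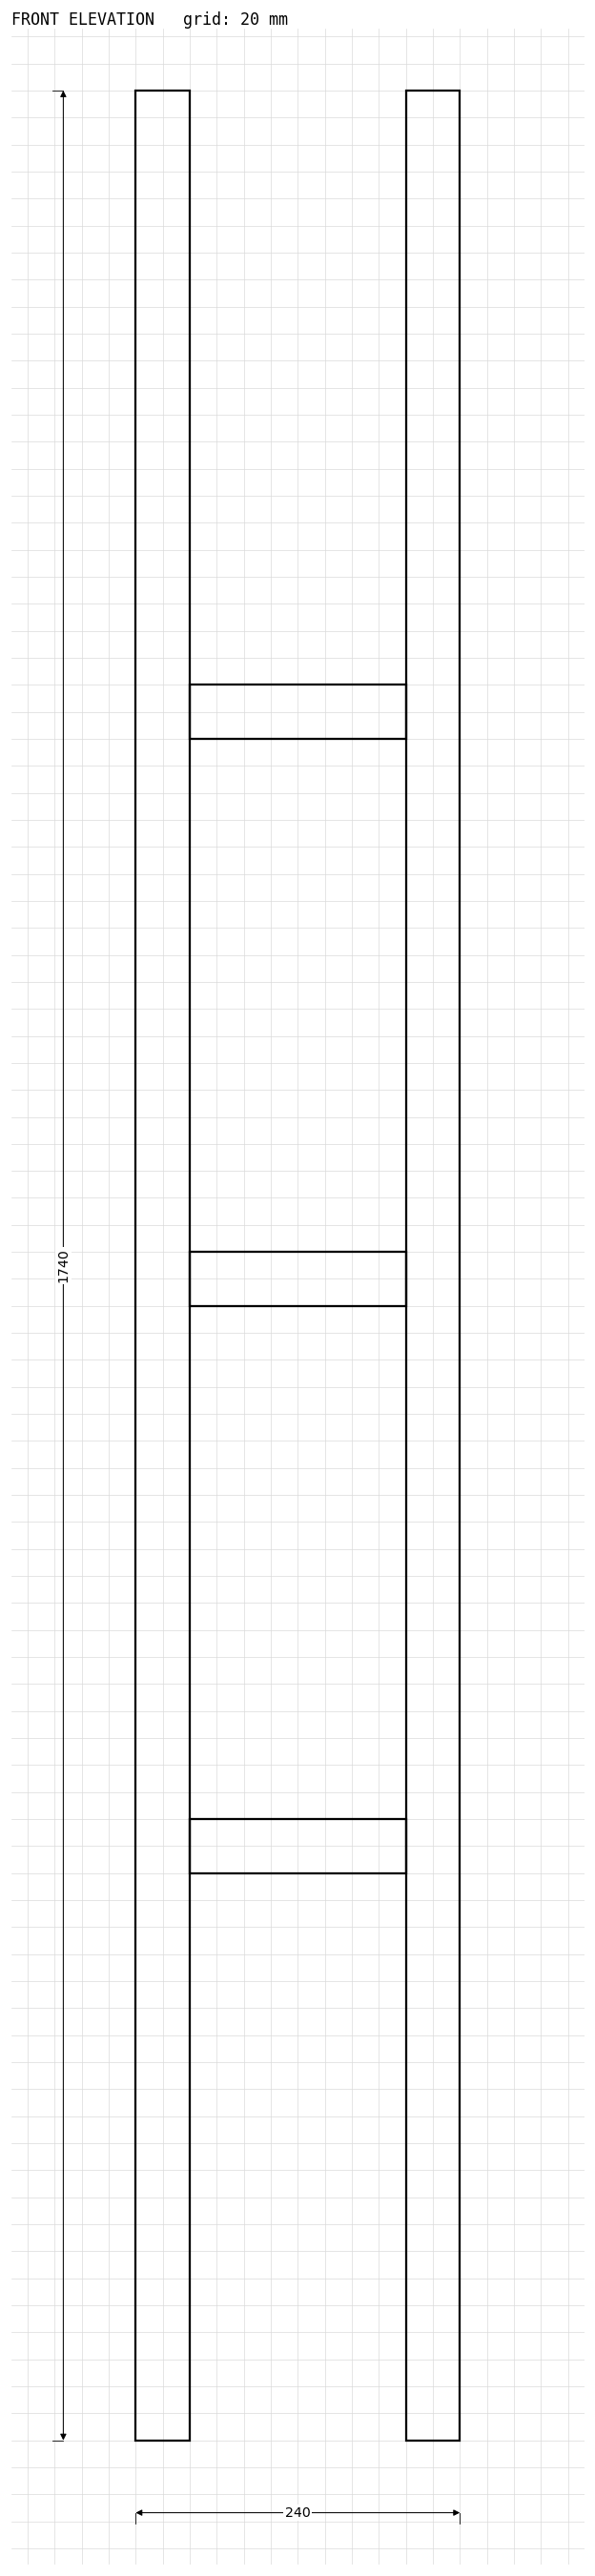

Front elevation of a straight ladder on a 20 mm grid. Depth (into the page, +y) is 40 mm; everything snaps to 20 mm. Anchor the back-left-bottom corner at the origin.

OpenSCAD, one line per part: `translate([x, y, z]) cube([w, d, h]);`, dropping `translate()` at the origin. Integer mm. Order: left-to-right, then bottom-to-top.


cube([40, 40, 1740]);
translate([40, 0, 420]) cube([160, 40, 40]);
translate([40, 0, 840]) cube([160, 40, 40]);
translate([40, 0, 1260]) cube([160, 40, 40]);
translate([200, 0, 0]) cube([40, 40, 1740]);
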